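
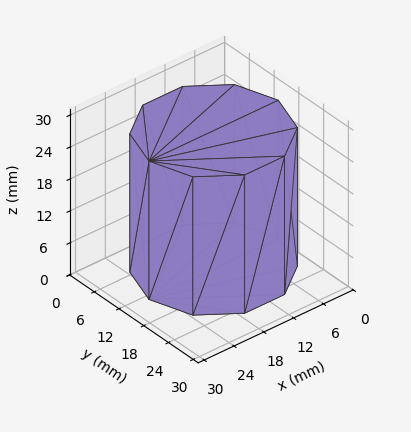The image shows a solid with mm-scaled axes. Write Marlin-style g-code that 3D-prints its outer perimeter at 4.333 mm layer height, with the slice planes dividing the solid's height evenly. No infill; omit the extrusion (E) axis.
Reading the render: the shape is a regular 10-sided prism (a cylinder approximated with 10 flat sides), circumscribed radius ≈ 13 mm, height ≈ 26 mm (dimensions read to the nearest mm from the axis ticks). For the g-code, the solid's height is divided into equal slices at the stated Δz and each level perimeter traced with G1 moves after a G0 lift.

; perimeter-only toolpath
G21 ; units = mm
G90 ; absolute positioning
G28 ; home
; layer 1
G0 Z4.333
G0 X26.000 Y13.000
G1 X23.517 Y20.641
G1 X17.017 Y25.364
G1 X8.983 Y25.364
G1 X2.483 Y20.641
G1 X0.000 Y13.000
G1 X2.483 Y5.359
G1 X8.983 Y0.636
G1 X17.017 Y0.636
G1 X23.517 Y5.359
G1 X26.000 Y13.000
; layer 2
G0 Z8.667
G0 X26.000 Y13.000
G1 X23.517 Y20.641
G1 X17.017 Y25.364
G1 X8.983 Y25.364
G1 X2.483 Y20.641
G1 X0.000 Y13.000
G1 X2.483 Y5.359
G1 X8.983 Y0.636
G1 X17.017 Y0.636
G1 X23.517 Y5.359
G1 X26.000 Y13.000
; layer 3
G0 Z13.000
G0 X26.000 Y13.000
G1 X23.517 Y20.641
G1 X17.017 Y25.364
G1 X8.983 Y25.364
G1 X2.483 Y20.641
G1 X0.000 Y13.000
G1 X2.483 Y5.359
G1 X8.983 Y0.636
G1 X17.017 Y0.636
G1 X23.517 Y5.359
G1 X26.000 Y13.000
; layer 4
G0 Z17.333
G0 X26.000 Y13.000
G1 X23.517 Y20.641
G1 X17.017 Y25.364
G1 X8.983 Y25.364
G1 X2.483 Y20.641
G1 X0.000 Y13.000
G1 X2.483 Y5.359
G1 X8.983 Y0.636
G1 X17.017 Y0.636
G1 X23.517 Y5.359
G1 X26.000 Y13.000
; layer 5
G0 Z21.667
G0 X26.000 Y13.000
G1 X23.517 Y20.641
G1 X17.017 Y25.364
G1 X8.983 Y25.364
G1 X2.483 Y20.641
G1 X0.000 Y13.000
G1 X2.483 Y5.359
G1 X8.983 Y0.636
G1 X17.017 Y0.636
G1 X23.517 Y5.359
G1 X26.000 Y13.000
; layer 6
G0 Z26.000
G0 X26.000 Y13.000
G1 X23.517 Y20.641
G1 X17.017 Y25.364
G1 X8.983 Y25.364
G1 X2.483 Y20.641
G1 X0.000 Y13.000
G1 X2.483 Y5.359
G1 X8.983 Y0.636
G1 X17.017 Y0.636
G1 X23.517 Y5.359
G1 X26.000 Y13.000
M2 ; end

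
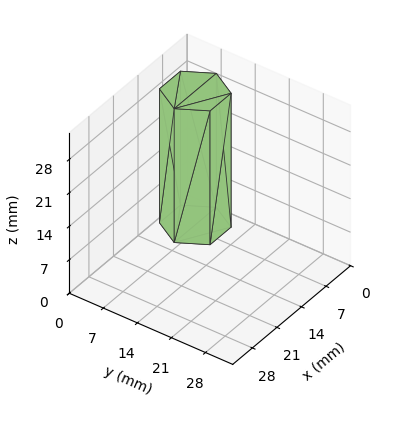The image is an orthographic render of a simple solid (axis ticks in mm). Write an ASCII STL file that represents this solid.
Reading the render: the shape is a regular 6-sided prism (a cylinder approximated with 6 flat sides), circumscribed radius ≈ 6 mm, height ≈ 28 mm (dimensions read to the nearest mm from the axis ticks). For the STL, each face is triangulated and given an outward normal.

solid part
  facet normal 0.0000 0.0000 -1.0000
    outer loop
      vertex 3.00 11.20 0.00
      vertex 9.00 11.20 0.00
      vertex 12.00 6.00 0.00
    endloop
  endfacet
  facet normal 0.0000 0.0000 -1.0000
    outer loop
      vertex 0.00 6.00 0.00
      vertex 3.00 11.20 0.00
      vertex 12.00 6.00 0.00
    endloop
  endfacet
  facet normal 0.0000 0.0000 -1.0000
    outer loop
      vertex 3.00 0.80 0.00
      vertex 0.00 6.00 0.00
      vertex 12.00 6.00 0.00
    endloop
  endfacet
  facet normal 0.0000 0.0000 -1.0000
    outer loop
      vertex 9.00 0.80 0.00
      vertex 3.00 0.80 0.00
      vertex 12.00 6.00 0.00
    endloop
  endfacet
  facet normal 0.0000 0.0000 1.0000
    outer loop
      vertex 12.00 6.00 28.00
      vertex 9.00 11.20 28.00
      vertex 3.00 11.20 28.00
    endloop
  endfacet
  facet normal 0.0000 0.0000 1.0000
    outer loop
      vertex 12.00 6.00 28.00
      vertex 3.00 11.20 28.00
      vertex 0.00 6.00 28.00
    endloop
  endfacet
  facet normal 0.0000 0.0000 1.0000
    outer loop
      vertex 12.00 6.00 28.00
      vertex 0.00 6.00 28.00
      vertex 3.00 0.80 28.00
    endloop
  endfacet
  facet normal 0.0000 0.0000 1.0000
    outer loop
      vertex 12.00 6.00 28.00
      vertex 3.00 0.80 28.00
      vertex 9.00 0.80 28.00
    endloop
  endfacet
  facet normal 0.8662 0.4997 0.0000
    outer loop
      vertex 12.00 6.00 0.00
      vertex 9.00 11.20 0.00
      vertex 9.00 11.20 28.00
    endloop
  endfacet
  facet normal 0.8662 0.4997 0.0000
    outer loop
      vertex 12.00 6.00 0.00
      vertex 9.00 11.20 28.00
      vertex 12.00 6.00 28.00
    endloop
  endfacet
  facet normal 0.0000 1.0000 0.0000
    outer loop
      vertex 9.00 11.20 0.00
      vertex 3.00 11.20 0.00
      vertex 3.00 11.20 28.00
    endloop
  endfacet
  facet normal 0.0000 1.0000 0.0000
    outer loop
      vertex 9.00 11.20 0.00
      vertex 3.00 11.20 28.00
      vertex 9.00 11.20 28.00
    endloop
  endfacet
  facet normal -0.8662 0.4997 0.0000
    outer loop
      vertex 3.00 11.20 0.00
      vertex 0.00 6.00 0.00
      vertex 0.00 6.00 28.00
    endloop
  endfacet
  facet normal -0.8662 0.4997 0.0000
    outer loop
      vertex 3.00 11.20 0.00
      vertex 0.00 6.00 28.00
      vertex 3.00 11.20 28.00
    endloop
  endfacet
  facet normal -0.8662 -0.4997 0.0000
    outer loop
      vertex 0.00 6.00 0.00
      vertex 3.00 0.80 0.00
      vertex 3.00 0.80 28.00
    endloop
  endfacet
  facet normal -0.8662 -0.4997 0.0000
    outer loop
      vertex 0.00 6.00 0.00
      vertex 3.00 0.80 28.00
      vertex 0.00 6.00 28.00
    endloop
  endfacet
  facet normal 0.0000 -1.0000 0.0000
    outer loop
      vertex 3.00 0.80 0.00
      vertex 9.00 0.80 0.00
      vertex 9.00 0.80 28.00
    endloop
  endfacet
  facet normal 0.0000 -1.0000 0.0000
    outer loop
      vertex 3.00 0.80 0.00
      vertex 9.00 0.80 28.00
      vertex 3.00 0.80 28.00
    endloop
  endfacet
  facet normal 0.8662 -0.4997 0.0000
    outer loop
      vertex 9.00 0.80 0.00
      vertex 12.00 6.00 0.00
      vertex 12.00 6.00 28.00
    endloop
  endfacet
  facet normal 0.8662 -0.4997 0.0000
    outer loop
      vertex 9.00 0.80 0.00
      vertex 12.00 6.00 28.00
      vertex 9.00 0.80 28.00
    endloop
  endfacet
endsolid part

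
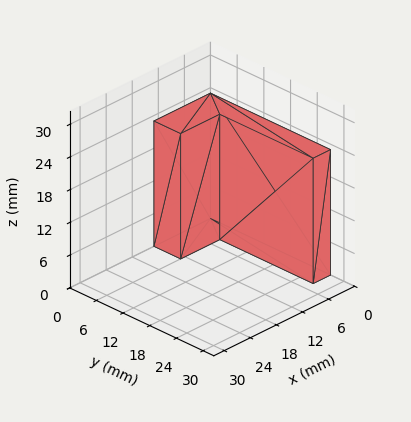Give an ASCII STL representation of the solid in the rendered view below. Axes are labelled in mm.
Reading the render: the shape is an L-shaped prism: outer 13 × 27 mm, arm thicknesses ≈ 6 mm (horizontal) and 4 mm (vertical), extruded 23 mm in z (dimensions read to the nearest mm from the axis ticks). For the STL, each face is triangulated and given an outward normal.

solid part
  facet normal 0.0000 0.0000 -1.0000
    outer loop
      vertex 13.00 6.00 0.00
      vertex 13.00 0.00 0.00
      vertex 0.00 0.00 0.00
    endloop
  endfacet
  facet normal 0.0000 0.0000 -1.0000
    outer loop
      vertex 4.00 6.00 0.00
      vertex 13.00 6.00 0.00
      vertex 0.00 0.00 0.00
    endloop
  endfacet
  facet normal 0.0000 0.0000 -1.0000
    outer loop
      vertex 4.00 27.00 0.00
      vertex 4.00 6.00 0.00
      vertex 0.00 0.00 0.00
    endloop
  endfacet
  facet normal 0.0000 0.0000 -1.0000
    outer loop
      vertex 0.00 27.00 0.00
      vertex 4.00 27.00 0.00
      vertex 0.00 0.00 0.00
    endloop
  endfacet
  facet normal 0.0000 0.0000 1.0000
    outer loop
      vertex 0.00 0.00 23.00
      vertex 13.00 0.00 23.00
      vertex 13.00 6.00 23.00
    endloop
  endfacet
  facet normal 0.0000 0.0000 1.0000
    outer loop
      vertex 0.00 0.00 23.00
      vertex 13.00 6.00 23.00
      vertex 4.00 6.00 23.00
    endloop
  endfacet
  facet normal 0.0000 0.0000 1.0000
    outer loop
      vertex 0.00 0.00 23.00
      vertex 4.00 6.00 23.00
      vertex 4.00 27.00 23.00
    endloop
  endfacet
  facet normal 0.0000 0.0000 1.0000
    outer loop
      vertex 0.00 0.00 23.00
      vertex 4.00 27.00 23.00
      vertex 0.00 27.00 23.00
    endloop
  endfacet
  facet normal 0.0000 -1.0000 0.0000
    outer loop
      vertex 0.00 0.00 0.00
      vertex 13.00 0.00 0.00
      vertex 13.00 0.00 23.00
    endloop
  endfacet
  facet normal 0.0000 -1.0000 0.0000
    outer loop
      vertex 0.00 0.00 0.00
      vertex 13.00 0.00 23.00
      vertex 0.00 0.00 23.00
    endloop
  endfacet
  facet normal 1.0000 0.0000 0.0000
    outer loop
      vertex 13.00 0.00 0.00
      vertex 13.00 6.00 0.00
      vertex 13.00 6.00 23.00
    endloop
  endfacet
  facet normal 1.0000 0.0000 0.0000
    outer loop
      vertex 13.00 0.00 0.00
      vertex 13.00 6.00 23.00
      vertex 13.00 0.00 23.00
    endloop
  endfacet
  facet normal 0.0000 1.0000 0.0000
    outer loop
      vertex 13.00 6.00 0.00
      vertex 4.00 6.00 0.00
      vertex 4.00 6.00 23.00
    endloop
  endfacet
  facet normal 0.0000 1.0000 0.0000
    outer loop
      vertex 13.00 6.00 0.00
      vertex 4.00 6.00 23.00
      vertex 13.00 6.00 23.00
    endloop
  endfacet
  facet normal 1.0000 0.0000 0.0000
    outer loop
      vertex 4.00 6.00 0.00
      vertex 4.00 27.00 0.00
      vertex 4.00 27.00 23.00
    endloop
  endfacet
  facet normal 1.0000 0.0000 0.0000
    outer loop
      vertex 4.00 6.00 0.00
      vertex 4.00 27.00 23.00
      vertex 4.00 6.00 23.00
    endloop
  endfacet
  facet normal 0.0000 1.0000 0.0000
    outer loop
      vertex 4.00 27.00 0.00
      vertex 0.00 27.00 0.00
      vertex 0.00 27.00 23.00
    endloop
  endfacet
  facet normal 0.0000 1.0000 0.0000
    outer loop
      vertex 4.00 27.00 0.00
      vertex 0.00 27.00 23.00
      vertex 4.00 27.00 23.00
    endloop
  endfacet
  facet normal -1.0000 0.0000 0.0000
    outer loop
      vertex 0.00 27.00 0.00
      vertex 0.00 0.00 0.00
      vertex 0.00 0.00 23.00
    endloop
  endfacet
  facet normal -1.0000 0.0000 0.0000
    outer loop
      vertex 0.00 27.00 0.00
      vertex 0.00 0.00 23.00
      vertex 0.00 27.00 23.00
    endloop
  endfacet
endsolid part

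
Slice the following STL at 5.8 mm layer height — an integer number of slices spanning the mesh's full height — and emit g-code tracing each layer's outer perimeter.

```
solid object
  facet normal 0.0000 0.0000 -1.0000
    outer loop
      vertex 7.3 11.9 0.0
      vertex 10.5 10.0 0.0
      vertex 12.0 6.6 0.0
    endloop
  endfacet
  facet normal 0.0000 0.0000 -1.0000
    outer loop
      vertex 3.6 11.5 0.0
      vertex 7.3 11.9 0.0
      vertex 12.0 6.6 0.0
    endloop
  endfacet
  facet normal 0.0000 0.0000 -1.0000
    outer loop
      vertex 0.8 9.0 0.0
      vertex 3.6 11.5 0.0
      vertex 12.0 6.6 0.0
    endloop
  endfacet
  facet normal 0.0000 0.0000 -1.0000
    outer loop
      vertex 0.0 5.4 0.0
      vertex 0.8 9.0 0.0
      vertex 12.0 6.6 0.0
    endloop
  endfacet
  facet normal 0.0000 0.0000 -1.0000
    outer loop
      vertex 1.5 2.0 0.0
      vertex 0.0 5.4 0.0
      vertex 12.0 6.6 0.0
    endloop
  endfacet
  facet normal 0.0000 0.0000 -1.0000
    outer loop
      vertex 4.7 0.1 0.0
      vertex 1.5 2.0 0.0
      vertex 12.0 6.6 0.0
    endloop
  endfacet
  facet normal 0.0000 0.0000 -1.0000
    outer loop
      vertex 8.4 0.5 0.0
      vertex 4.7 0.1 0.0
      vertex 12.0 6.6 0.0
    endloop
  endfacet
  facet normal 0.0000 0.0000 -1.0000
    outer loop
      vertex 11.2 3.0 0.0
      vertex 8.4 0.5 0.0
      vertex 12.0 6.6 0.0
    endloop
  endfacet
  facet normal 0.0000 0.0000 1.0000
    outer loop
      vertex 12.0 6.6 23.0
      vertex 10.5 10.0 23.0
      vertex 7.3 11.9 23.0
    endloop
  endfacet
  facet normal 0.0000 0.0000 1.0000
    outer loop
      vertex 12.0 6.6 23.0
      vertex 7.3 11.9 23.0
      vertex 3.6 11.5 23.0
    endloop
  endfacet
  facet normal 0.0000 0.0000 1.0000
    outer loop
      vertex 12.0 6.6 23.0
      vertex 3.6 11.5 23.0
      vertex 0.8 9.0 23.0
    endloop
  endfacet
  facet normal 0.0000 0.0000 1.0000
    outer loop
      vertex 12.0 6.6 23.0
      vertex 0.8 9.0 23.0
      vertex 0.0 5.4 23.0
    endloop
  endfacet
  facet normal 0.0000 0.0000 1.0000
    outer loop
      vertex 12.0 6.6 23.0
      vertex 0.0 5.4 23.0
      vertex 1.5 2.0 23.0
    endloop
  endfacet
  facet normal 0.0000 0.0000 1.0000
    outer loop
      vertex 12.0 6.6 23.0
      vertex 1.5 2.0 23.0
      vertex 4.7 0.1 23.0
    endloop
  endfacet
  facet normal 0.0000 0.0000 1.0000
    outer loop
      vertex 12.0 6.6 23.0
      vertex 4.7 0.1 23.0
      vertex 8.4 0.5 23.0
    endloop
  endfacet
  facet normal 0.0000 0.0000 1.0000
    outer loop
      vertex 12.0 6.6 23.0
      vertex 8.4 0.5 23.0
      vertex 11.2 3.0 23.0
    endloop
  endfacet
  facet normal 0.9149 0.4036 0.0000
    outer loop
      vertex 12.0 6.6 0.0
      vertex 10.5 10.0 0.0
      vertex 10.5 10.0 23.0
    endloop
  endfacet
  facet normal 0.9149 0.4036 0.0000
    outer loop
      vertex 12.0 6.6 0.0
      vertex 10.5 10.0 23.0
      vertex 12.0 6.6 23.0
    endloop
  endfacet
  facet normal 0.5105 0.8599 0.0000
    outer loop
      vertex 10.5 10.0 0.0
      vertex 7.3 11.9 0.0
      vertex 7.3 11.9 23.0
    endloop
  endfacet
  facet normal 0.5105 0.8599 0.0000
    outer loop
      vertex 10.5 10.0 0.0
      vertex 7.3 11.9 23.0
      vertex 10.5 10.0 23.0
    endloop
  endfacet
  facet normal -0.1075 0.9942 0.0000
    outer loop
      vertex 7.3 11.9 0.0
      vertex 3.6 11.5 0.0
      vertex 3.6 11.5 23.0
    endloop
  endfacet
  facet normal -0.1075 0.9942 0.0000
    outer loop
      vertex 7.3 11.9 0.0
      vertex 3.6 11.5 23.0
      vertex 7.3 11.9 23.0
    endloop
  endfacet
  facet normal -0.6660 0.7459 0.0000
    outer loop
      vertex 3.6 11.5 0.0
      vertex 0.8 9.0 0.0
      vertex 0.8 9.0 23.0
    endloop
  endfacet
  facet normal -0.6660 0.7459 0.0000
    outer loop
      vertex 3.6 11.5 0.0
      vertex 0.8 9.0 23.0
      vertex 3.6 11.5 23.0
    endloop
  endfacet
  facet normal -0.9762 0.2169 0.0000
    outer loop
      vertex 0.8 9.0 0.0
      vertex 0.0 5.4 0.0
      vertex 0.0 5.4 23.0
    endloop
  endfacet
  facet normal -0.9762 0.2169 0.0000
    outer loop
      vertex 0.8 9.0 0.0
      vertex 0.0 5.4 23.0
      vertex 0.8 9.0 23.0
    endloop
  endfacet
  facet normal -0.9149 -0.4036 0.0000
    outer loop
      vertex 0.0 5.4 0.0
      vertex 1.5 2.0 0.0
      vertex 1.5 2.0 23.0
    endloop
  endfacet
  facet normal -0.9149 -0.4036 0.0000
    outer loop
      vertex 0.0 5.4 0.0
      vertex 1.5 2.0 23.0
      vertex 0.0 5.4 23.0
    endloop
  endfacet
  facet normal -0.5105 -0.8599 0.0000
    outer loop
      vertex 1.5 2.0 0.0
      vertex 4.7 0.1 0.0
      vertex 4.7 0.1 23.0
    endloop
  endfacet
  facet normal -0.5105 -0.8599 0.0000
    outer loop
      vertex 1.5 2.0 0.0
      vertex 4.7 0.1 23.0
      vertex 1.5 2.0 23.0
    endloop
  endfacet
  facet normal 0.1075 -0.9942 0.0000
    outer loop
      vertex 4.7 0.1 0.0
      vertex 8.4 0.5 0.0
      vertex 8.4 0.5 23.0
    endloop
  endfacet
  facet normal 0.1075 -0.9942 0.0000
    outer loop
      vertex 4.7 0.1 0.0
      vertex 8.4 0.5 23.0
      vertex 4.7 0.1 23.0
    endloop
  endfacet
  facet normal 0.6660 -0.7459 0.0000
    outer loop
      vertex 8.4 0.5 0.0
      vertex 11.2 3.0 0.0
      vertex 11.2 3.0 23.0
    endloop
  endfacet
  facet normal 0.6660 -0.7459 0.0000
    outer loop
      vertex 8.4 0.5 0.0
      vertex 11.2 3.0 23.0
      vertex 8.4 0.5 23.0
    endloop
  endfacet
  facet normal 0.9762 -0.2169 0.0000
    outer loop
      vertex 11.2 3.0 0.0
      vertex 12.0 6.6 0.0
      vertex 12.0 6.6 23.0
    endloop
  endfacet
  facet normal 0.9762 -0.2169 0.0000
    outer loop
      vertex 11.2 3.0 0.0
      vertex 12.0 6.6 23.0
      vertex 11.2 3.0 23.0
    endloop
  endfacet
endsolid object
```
; perimeter-only toolpath
G21 ; units = mm
G90 ; absolute positioning
G28 ; home
; layer 1
G0 Z5.8
G0 X12.0 Y6.6
G1 X10.5 Y10.0
G1 X7.3 Y11.9
G1 X3.6 Y11.5
G1 X0.8 Y9.0
G1 X0.0 Y5.4
G1 X1.5 Y2.0
G1 X4.7 Y0.1
G1 X8.4 Y0.5
G1 X11.2 Y3.0
G1 X12.0 Y6.6
; layer 2
G0 Z11.5
G0 X12.0 Y6.6
G1 X10.5 Y10.0
G1 X7.3 Y11.9
G1 X3.6 Y11.5
G1 X0.8 Y9.0
G1 X0.0 Y5.4
G1 X1.5 Y2.0
G1 X4.7 Y0.1
G1 X8.4 Y0.5
G1 X11.2 Y3.0
G1 X12.0 Y6.6
; layer 3
G0 Z17.2
G0 X12.0 Y6.6
G1 X10.5 Y10.0
G1 X7.3 Y11.9
G1 X3.6 Y11.5
G1 X0.8 Y9.0
G1 X0.0 Y5.4
G1 X1.5 Y2.0
G1 X4.7 Y0.1
G1 X8.4 Y0.5
G1 X11.2 Y3.0
G1 X12.0 Y6.6
; layer 4
G0 Z23.0
G0 X12.0 Y6.6
G1 X10.5 Y10.0
G1 X7.3 Y11.9
G1 X3.6 Y11.5
G1 X0.8 Y9.0
G1 X0.0 Y5.4
G1 X1.5 Y2.0
G1 X4.7 Y0.1
G1 X8.4 Y0.5
G1 X11.2 Y3.0
G1 X12.0 Y6.6
M2 ; end

The solid is a regular 10-sided prism (a cylinder approximated with 10 flat sides), circumscribed radius ≈ 6 mm, height ≈ 23 mm. Slicing at Δz = 5.8 mm — 4 equal slices spanning the solid's height, so layer i sits at z = i·h/4 — gives 4 non-empty perimeters. Each is a 10-segment closed polygon; G0 lifts to the layer z and rapids to the start vertex, then G1 traces the edges.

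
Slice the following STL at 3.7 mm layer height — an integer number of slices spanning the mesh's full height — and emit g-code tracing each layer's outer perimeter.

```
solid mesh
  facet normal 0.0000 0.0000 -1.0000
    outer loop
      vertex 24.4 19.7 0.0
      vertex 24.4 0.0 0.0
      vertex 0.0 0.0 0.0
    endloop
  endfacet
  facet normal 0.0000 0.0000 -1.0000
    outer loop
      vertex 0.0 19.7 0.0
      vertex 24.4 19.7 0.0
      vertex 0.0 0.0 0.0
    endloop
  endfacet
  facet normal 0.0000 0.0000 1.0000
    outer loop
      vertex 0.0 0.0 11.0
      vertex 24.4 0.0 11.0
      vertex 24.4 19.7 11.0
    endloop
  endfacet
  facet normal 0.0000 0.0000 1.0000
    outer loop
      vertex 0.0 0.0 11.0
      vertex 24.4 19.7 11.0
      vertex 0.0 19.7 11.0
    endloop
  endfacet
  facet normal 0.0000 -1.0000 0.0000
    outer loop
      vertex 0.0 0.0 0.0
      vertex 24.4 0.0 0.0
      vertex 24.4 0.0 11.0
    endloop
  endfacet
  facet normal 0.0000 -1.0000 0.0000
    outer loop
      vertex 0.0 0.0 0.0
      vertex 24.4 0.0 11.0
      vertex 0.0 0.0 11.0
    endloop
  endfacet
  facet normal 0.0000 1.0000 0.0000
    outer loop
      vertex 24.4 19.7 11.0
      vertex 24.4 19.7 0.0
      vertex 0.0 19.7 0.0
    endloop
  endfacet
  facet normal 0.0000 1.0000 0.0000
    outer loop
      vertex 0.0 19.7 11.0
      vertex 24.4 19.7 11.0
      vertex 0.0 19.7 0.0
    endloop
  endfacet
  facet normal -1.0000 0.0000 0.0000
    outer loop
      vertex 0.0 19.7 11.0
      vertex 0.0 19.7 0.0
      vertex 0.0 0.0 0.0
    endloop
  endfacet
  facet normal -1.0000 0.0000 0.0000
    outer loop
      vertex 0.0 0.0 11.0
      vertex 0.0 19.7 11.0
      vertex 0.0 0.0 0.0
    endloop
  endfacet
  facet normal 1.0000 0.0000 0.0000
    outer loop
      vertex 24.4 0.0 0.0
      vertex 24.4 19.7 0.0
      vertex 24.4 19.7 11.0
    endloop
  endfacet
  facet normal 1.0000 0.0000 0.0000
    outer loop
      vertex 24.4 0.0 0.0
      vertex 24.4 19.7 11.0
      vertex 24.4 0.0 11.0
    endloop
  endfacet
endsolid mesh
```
; perimeter-only toolpath
G21 ; units = mm
G90 ; absolute positioning
G28 ; home
; layer 1
G0 Z3.7
G0 X0.0 Y0.0
G1 X24.4 Y0.0
G1 X24.4 Y19.7
G1 X0.0 Y19.7
G1 X0.0 Y0.0
; layer 2
G0 Z7.3
G0 X0.0 Y0.0
G1 X24.4 Y0.0
G1 X24.4 Y19.7
G1 X0.0 Y19.7
G1 X0.0 Y0.0
; layer 3
G0 Z11.0
G0 X0.0 Y0.0
G1 X24.4 Y0.0
G1 X24.4 Y19.7
G1 X0.0 Y19.7
G1 X0.0 Y0.0
M2 ; end

The solid is a rectangular box, roughly 24.4 × 19.7 mm footprint and 11 mm tall. Slicing at Δz = 3.7 mm — 3 equal slices spanning the solid's height, so layer i sits at z = i·h/3 — gives 3 non-empty perimeters. Each is a 4-segment closed polygon; G0 lifts to the layer z and rapids to the start vertex, then G1 traces the edges.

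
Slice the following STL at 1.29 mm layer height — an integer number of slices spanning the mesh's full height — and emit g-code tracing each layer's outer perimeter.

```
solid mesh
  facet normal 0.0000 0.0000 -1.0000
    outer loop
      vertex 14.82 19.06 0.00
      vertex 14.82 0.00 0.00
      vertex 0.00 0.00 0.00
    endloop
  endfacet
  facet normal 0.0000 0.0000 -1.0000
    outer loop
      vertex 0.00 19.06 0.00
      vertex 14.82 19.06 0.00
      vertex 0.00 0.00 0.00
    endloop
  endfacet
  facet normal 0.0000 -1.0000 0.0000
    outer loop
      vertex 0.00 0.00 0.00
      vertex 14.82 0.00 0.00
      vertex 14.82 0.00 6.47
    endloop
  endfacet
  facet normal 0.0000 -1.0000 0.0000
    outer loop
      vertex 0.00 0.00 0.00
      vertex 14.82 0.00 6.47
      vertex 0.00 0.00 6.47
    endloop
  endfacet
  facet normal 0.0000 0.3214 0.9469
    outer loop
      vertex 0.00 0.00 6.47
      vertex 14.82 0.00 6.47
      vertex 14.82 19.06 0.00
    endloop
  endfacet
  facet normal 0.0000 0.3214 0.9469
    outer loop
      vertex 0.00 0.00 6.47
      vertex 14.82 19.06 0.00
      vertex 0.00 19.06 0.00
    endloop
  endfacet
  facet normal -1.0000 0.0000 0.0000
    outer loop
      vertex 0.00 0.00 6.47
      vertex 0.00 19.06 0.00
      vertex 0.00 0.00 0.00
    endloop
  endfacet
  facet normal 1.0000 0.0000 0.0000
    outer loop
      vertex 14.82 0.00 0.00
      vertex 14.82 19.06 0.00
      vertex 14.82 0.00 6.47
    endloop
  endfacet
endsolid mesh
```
; perimeter-only toolpath
G21 ; units = mm
G90 ; absolute positioning
G28 ; home
; layer 1
G0 Z1.29
G0 X0.00 Y0.00
G1 X14.82 Y0.00
G1 X14.82 Y15.25
G1 X0.00 Y15.25
G1 X0.00 Y0.00
; layer 2
G0 Z2.59
G0 X0.00 Y0.00
G1 X14.82 Y0.00
G1 X14.82 Y11.44
G1 X0.00 Y11.44
G1 X0.00 Y0.00
; layer 3
G0 Z3.88
G0 X0.00 Y0.00
G1 X14.82 Y0.00
G1 X14.82 Y7.62
G1 X0.00 Y7.62
G1 X0.00 Y0.00
; layer 4
G0 Z5.18
G0 X0.00 Y0.00
G1 X14.82 Y0.00
G1 X14.82 Y3.81
G1 X0.00 Y3.81
G1 X0.00 Y0.00
M2 ; end

The solid is a wedge (ramp): 14.8 × 19.1 mm base, rising to 6.47 mm along the y=0 edge and sloping linearly to z=0 at y=19.1. Slicing at Δz = 1.29 mm — 5 equal slices spanning the solid's height, so layer i sits at z = i·h/5 — gives 4 non-empty perimeters. Each is a 4-segment closed polygon; G0 lifts to the layer z and rapids to the start vertex, then G1 traces the edges. The cross-section shrinks linearly with z (the slice at the apex is degenerate and omitted).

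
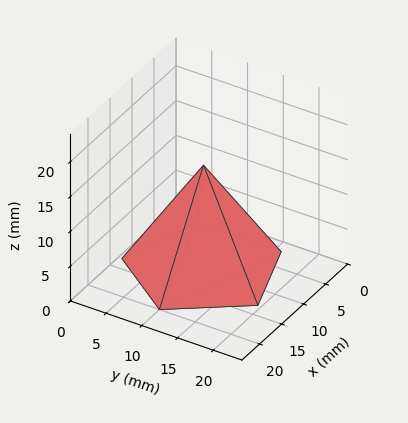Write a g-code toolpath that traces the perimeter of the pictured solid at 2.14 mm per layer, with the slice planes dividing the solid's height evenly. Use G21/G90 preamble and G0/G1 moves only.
Reading the render: the shape is a regular 5-sided pyramid, base circumscribed radius ≈ 10 mm, apex at z ≈ 15 mm (dimensions read to the nearest mm from the axis ticks). For the g-code, the solid's height is divided into equal slices at the stated Δz and each level perimeter traced with G1 moves after a G0 lift.

; perimeter-only toolpath
G21 ; units = mm
G90 ; absolute positioning
G28 ; home
; layer 1
G0 Z2.14
G0 X18.57 Y10.00
G1 X12.65 Y18.15
G1 X3.07 Y15.04
G1 X3.07 Y4.96
G1 X12.65 Y1.85
G1 X18.57 Y10.00
; layer 2
G0 Z4.29
G0 X17.14 Y10.00
G1 X12.21 Y16.79
G1 X4.22 Y14.20
G1 X4.22 Y5.80
G1 X12.21 Y3.21
G1 X17.14 Y10.00
; layer 3
G0 Z6.43
G0 X15.71 Y10.00
G1 X11.77 Y15.43
G1 X5.38 Y13.36
G1 X5.38 Y6.64
G1 X11.77 Y4.57
G1 X15.71 Y10.00
; layer 4
G0 Z8.57
G0 X14.29 Y10.00
G1 X11.32 Y14.08
G1 X6.53 Y12.52
G1 X6.53 Y7.48
G1 X11.32 Y5.92
G1 X14.29 Y10.00
; layer 5
G0 Z10.71
G0 X12.86 Y10.00
G1 X10.88 Y12.72
G1 X7.69 Y11.68
G1 X7.69 Y8.32
G1 X10.88 Y7.28
G1 X12.86 Y10.00
; layer 6
G0 Z12.86
G0 X11.43 Y10.00
G1 X10.44 Y11.36
G1 X8.84 Y10.84
G1 X8.84 Y9.16
G1 X10.44 Y8.64
G1 X11.43 Y10.00
M2 ; end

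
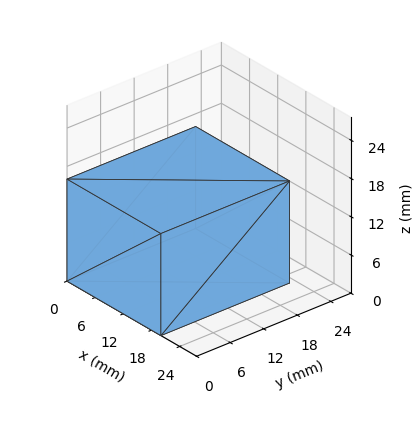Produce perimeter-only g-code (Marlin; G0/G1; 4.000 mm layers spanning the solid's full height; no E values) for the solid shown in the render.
Reading the render: the shape is a rectangular box, roughly 20 × 23 mm footprint and 16 mm tall (dimensions read to the nearest mm from the axis ticks). For the g-code, the solid's height is divided into equal slices at the stated Δz and each level perimeter traced with G1 moves after a G0 lift.

; perimeter-only toolpath
G21 ; units = mm
G90 ; absolute positioning
G28 ; home
; layer 1
G0 Z4.000
G0 X0.000 Y0.000
G1 X20.000 Y0.000
G1 X20.000 Y23.000
G1 X0.000 Y23.000
G1 X0.000 Y0.000
; layer 2
G0 Z8.000
G0 X0.000 Y0.000
G1 X20.000 Y0.000
G1 X20.000 Y23.000
G1 X0.000 Y23.000
G1 X0.000 Y0.000
; layer 3
G0 Z12.000
G0 X0.000 Y0.000
G1 X20.000 Y0.000
G1 X20.000 Y23.000
G1 X0.000 Y23.000
G1 X0.000 Y0.000
; layer 4
G0 Z16.000
G0 X0.000 Y0.000
G1 X20.000 Y0.000
G1 X20.000 Y23.000
G1 X0.000 Y23.000
G1 X0.000 Y0.000
M2 ; end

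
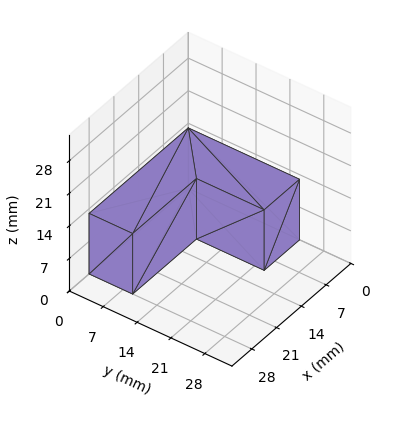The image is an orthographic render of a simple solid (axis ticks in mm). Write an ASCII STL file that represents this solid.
Reading the render: the shape is an L-shaped prism: outer 28 × 23 mm, arm thicknesses ≈ 9 mm (horizontal) and 10 mm (vertical), extruded 13 mm in z (dimensions read to the nearest mm from the axis ticks). For the STL, each face is triangulated and given an outward normal.

solid part
  facet normal 0.0000 0.0000 -1.0000
    outer loop
      vertex 28.0 9.0 0.0
      vertex 28.0 0.0 0.0
      vertex 0.0 0.0 0.0
    endloop
  endfacet
  facet normal 0.0000 0.0000 -1.0000
    outer loop
      vertex 10.0 9.0 0.0
      vertex 28.0 9.0 0.0
      vertex 0.0 0.0 0.0
    endloop
  endfacet
  facet normal 0.0000 0.0000 -1.0000
    outer loop
      vertex 10.0 23.0 0.0
      vertex 10.0 9.0 0.0
      vertex 0.0 0.0 0.0
    endloop
  endfacet
  facet normal 0.0000 0.0000 -1.0000
    outer loop
      vertex 0.0 23.0 0.0
      vertex 10.0 23.0 0.0
      vertex 0.0 0.0 0.0
    endloop
  endfacet
  facet normal 0.0000 0.0000 1.0000
    outer loop
      vertex 0.0 0.0 13.0
      vertex 28.0 0.0 13.0
      vertex 28.0 9.0 13.0
    endloop
  endfacet
  facet normal 0.0000 0.0000 1.0000
    outer loop
      vertex 0.0 0.0 13.0
      vertex 28.0 9.0 13.0
      vertex 10.0 9.0 13.0
    endloop
  endfacet
  facet normal 0.0000 0.0000 1.0000
    outer loop
      vertex 0.0 0.0 13.0
      vertex 10.0 9.0 13.0
      vertex 10.0 23.0 13.0
    endloop
  endfacet
  facet normal 0.0000 0.0000 1.0000
    outer loop
      vertex 0.0 0.0 13.0
      vertex 10.0 23.0 13.0
      vertex 0.0 23.0 13.0
    endloop
  endfacet
  facet normal 0.0000 -1.0000 0.0000
    outer loop
      vertex 0.0 0.0 0.0
      vertex 28.0 0.0 0.0
      vertex 28.0 0.0 13.0
    endloop
  endfacet
  facet normal 0.0000 -1.0000 0.0000
    outer loop
      vertex 0.0 0.0 0.0
      vertex 28.0 0.0 13.0
      vertex 0.0 0.0 13.0
    endloop
  endfacet
  facet normal 1.0000 0.0000 0.0000
    outer loop
      vertex 28.0 0.0 0.0
      vertex 28.0 9.0 0.0
      vertex 28.0 9.0 13.0
    endloop
  endfacet
  facet normal 1.0000 0.0000 0.0000
    outer loop
      vertex 28.0 0.0 0.0
      vertex 28.0 9.0 13.0
      vertex 28.0 0.0 13.0
    endloop
  endfacet
  facet normal 0.0000 1.0000 0.0000
    outer loop
      vertex 28.0 9.0 0.0
      vertex 10.0 9.0 0.0
      vertex 10.0 9.0 13.0
    endloop
  endfacet
  facet normal 0.0000 1.0000 0.0000
    outer loop
      vertex 28.0 9.0 0.0
      vertex 10.0 9.0 13.0
      vertex 28.0 9.0 13.0
    endloop
  endfacet
  facet normal 1.0000 0.0000 0.0000
    outer loop
      vertex 10.0 9.0 0.0
      vertex 10.0 23.0 0.0
      vertex 10.0 23.0 13.0
    endloop
  endfacet
  facet normal 1.0000 0.0000 0.0000
    outer loop
      vertex 10.0 9.0 0.0
      vertex 10.0 23.0 13.0
      vertex 10.0 9.0 13.0
    endloop
  endfacet
  facet normal 0.0000 1.0000 0.0000
    outer loop
      vertex 10.0 23.0 0.0
      vertex 0.0 23.0 0.0
      vertex 0.0 23.0 13.0
    endloop
  endfacet
  facet normal 0.0000 1.0000 0.0000
    outer loop
      vertex 10.0 23.0 0.0
      vertex 0.0 23.0 13.0
      vertex 10.0 23.0 13.0
    endloop
  endfacet
  facet normal -1.0000 0.0000 0.0000
    outer loop
      vertex 0.0 23.0 0.0
      vertex 0.0 0.0 0.0
      vertex 0.0 0.0 13.0
    endloop
  endfacet
  facet normal -1.0000 0.0000 0.0000
    outer loop
      vertex 0.0 23.0 0.0
      vertex 0.0 0.0 13.0
      vertex 0.0 23.0 13.0
    endloop
  endfacet
endsolid part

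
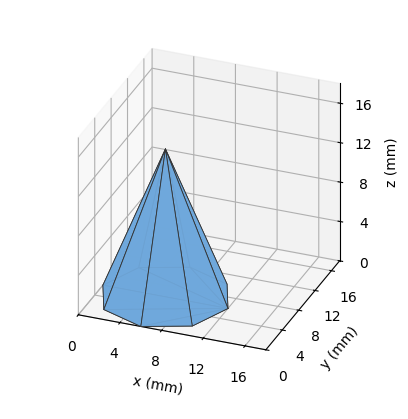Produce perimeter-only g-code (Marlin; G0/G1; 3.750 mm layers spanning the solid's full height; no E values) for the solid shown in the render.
Reading the render: the shape is a regular 8-sided pyramid, base circumscribed radius ≈ 6 mm, apex at z ≈ 15 mm (dimensions read to the nearest mm from the axis ticks). For the g-code, the solid's height is divided into equal slices at the stated Δz and each level perimeter traced with G1 moves after a G0 lift.

; perimeter-only toolpath
G21 ; units = mm
G90 ; absolute positioning
G28 ; home
; layer 1
G0 Z3.750
G0 X10.500 Y6.000
G1 X9.182 Y9.182
G1 X6.000 Y10.500
G1 X2.818 Y9.182
G1 X1.500 Y6.000
G1 X2.818 Y2.818
G1 X6.000 Y1.500
G1 X9.182 Y2.818
G1 X10.500 Y6.000
; layer 2
G0 Z7.500
G0 X9.000 Y6.000
G1 X8.122 Y8.122
G1 X6.000 Y9.000
G1 X3.878 Y8.122
G1 X3.000 Y6.000
G1 X3.878 Y3.878
G1 X6.000 Y3.000
G1 X8.122 Y3.878
G1 X9.000 Y6.000
; layer 3
G0 Z11.250
G0 X7.500 Y6.000
G1 X7.061 Y7.061
G1 X6.000 Y7.500
G1 X4.939 Y7.061
G1 X4.500 Y6.000
G1 X4.939 Y4.939
G1 X6.000 Y4.500
G1 X7.061 Y4.939
G1 X7.500 Y6.000
M2 ; end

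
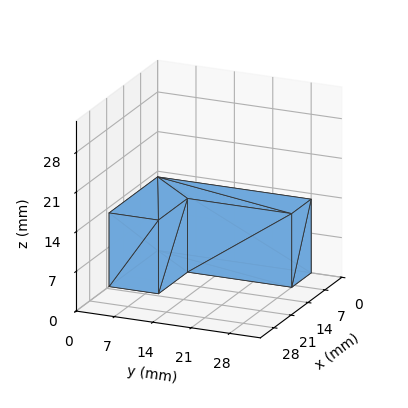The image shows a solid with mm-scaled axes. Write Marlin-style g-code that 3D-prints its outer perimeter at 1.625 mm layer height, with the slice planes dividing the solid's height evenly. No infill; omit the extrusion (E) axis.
Reading the render: the shape is an L-shaped prism: outer 20 × 28 mm, arm thicknesses ≈ 9 mm (horizontal) and 8 mm (vertical), extruded 13 mm in z (dimensions read to the nearest mm from the axis ticks). For the g-code, the solid's height is divided into equal slices at the stated Δz and each level perimeter traced with G1 moves after a G0 lift.

; perimeter-only toolpath
G21 ; units = mm
G90 ; absolute positioning
G28 ; home
; layer 1
G0 Z1.625
G0 X0.000 Y0.000
G1 X20.000 Y0.000
G1 X20.000 Y9.000
G1 X8.000 Y9.000
G1 X8.000 Y28.000
G1 X0.000 Y28.000
G1 X0.000 Y0.000
; layer 2
G0 Z3.250
G0 X0.000 Y0.000
G1 X20.000 Y0.000
G1 X20.000 Y9.000
G1 X8.000 Y9.000
G1 X8.000 Y28.000
G1 X0.000 Y28.000
G1 X0.000 Y0.000
; layer 3
G0 Z4.875
G0 X0.000 Y0.000
G1 X20.000 Y0.000
G1 X20.000 Y9.000
G1 X8.000 Y9.000
G1 X8.000 Y28.000
G1 X0.000 Y28.000
G1 X0.000 Y0.000
; layer 4
G0 Z6.500
G0 X0.000 Y0.000
G1 X20.000 Y0.000
G1 X20.000 Y9.000
G1 X8.000 Y9.000
G1 X8.000 Y28.000
G1 X0.000 Y28.000
G1 X0.000 Y0.000
; layer 5
G0 Z8.125
G0 X0.000 Y0.000
G1 X20.000 Y0.000
G1 X20.000 Y9.000
G1 X8.000 Y9.000
G1 X8.000 Y28.000
G1 X0.000 Y28.000
G1 X0.000 Y0.000
; layer 6
G0 Z9.750
G0 X0.000 Y0.000
G1 X20.000 Y0.000
G1 X20.000 Y9.000
G1 X8.000 Y9.000
G1 X8.000 Y28.000
G1 X0.000 Y28.000
G1 X0.000 Y0.000
; layer 7
G0 Z11.375
G0 X0.000 Y0.000
G1 X20.000 Y0.000
G1 X20.000 Y9.000
G1 X8.000 Y9.000
G1 X8.000 Y28.000
G1 X0.000 Y28.000
G1 X0.000 Y0.000
; layer 8
G0 Z13.000
G0 X0.000 Y0.000
G1 X20.000 Y0.000
G1 X20.000 Y9.000
G1 X8.000 Y9.000
G1 X8.000 Y28.000
G1 X0.000 Y28.000
G1 X0.000 Y0.000
M2 ; end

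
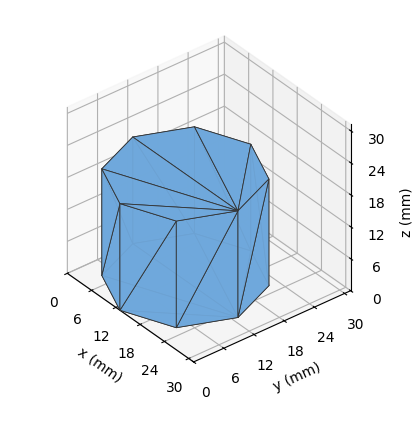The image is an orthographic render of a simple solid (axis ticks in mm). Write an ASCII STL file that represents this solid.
Reading the render: the shape is a regular 8-sided prism (a cylinder approximated with 8 flat sides), circumscribed radius ≈ 13 mm, height ≈ 20 mm (dimensions read to the nearest mm from the axis ticks). For the STL, each face is triangulated and given an outward normal.

solid part
  facet normal 0.0000 0.0000 -1.0000
    outer loop
      vertex 13.0 26.0 0.0
      vertex 22.2 22.2 0.0
      vertex 26.0 13.0 0.0
    endloop
  endfacet
  facet normal 0.0000 0.0000 -1.0000
    outer loop
      vertex 3.8 22.2 0.0
      vertex 13.0 26.0 0.0
      vertex 26.0 13.0 0.0
    endloop
  endfacet
  facet normal 0.0000 0.0000 -1.0000
    outer loop
      vertex 0.0 13.0 0.0
      vertex 3.8 22.2 0.0
      vertex 26.0 13.0 0.0
    endloop
  endfacet
  facet normal 0.0000 0.0000 -1.0000
    outer loop
      vertex 3.8 3.8 0.0
      vertex 0.0 13.0 0.0
      vertex 26.0 13.0 0.0
    endloop
  endfacet
  facet normal 0.0000 0.0000 -1.0000
    outer loop
      vertex 13.0 0.0 0.0
      vertex 3.8 3.8 0.0
      vertex 26.0 13.0 0.0
    endloop
  endfacet
  facet normal 0.0000 0.0000 -1.0000
    outer loop
      vertex 22.2 3.8 0.0
      vertex 13.0 0.0 0.0
      vertex 26.0 13.0 0.0
    endloop
  endfacet
  facet normal 0.0000 0.0000 1.0000
    outer loop
      vertex 26.0 13.0 20.0
      vertex 22.2 22.2 20.0
      vertex 13.0 26.0 20.0
    endloop
  endfacet
  facet normal 0.0000 0.0000 1.0000
    outer loop
      vertex 26.0 13.0 20.0
      vertex 13.0 26.0 20.0
      vertex 3.8 22.2 20.0
    endloop
  endfacet
  facet normal 0.0000 0.0000 1.0000
    outer loop
      vertex 26.0 13.0 20.0
      vertex 3.8 22.2 20.0
      vertex 0.0 13.0 20.0
    endloop
  endfacet
  facet normal 0.0000 0.0000 1.0000
    outer loop
      vertex 26.0 13.0 20.0
      vertex 0.0 13.0 20.0
      vertex 3.8 3.8 20.0
    endloop
  endfacet
  facet normal 0.0000 0.0000 1.0000
    outer loop
      vertex 26.0 13.0 20.0
      vertex 3.8 3.8 20.0
      vertex 13.0 0.0 20.0
    endloop
  endfacet
  facet normal 0.0000 0.0000 1.0000
    outer loop
      vertex 26.0 13.0 20.0
      vertex 13.0 0.0 20.0
      vertex 22.2 3.8 20.0
    endloop
  endfacet
  facet normal 0.9243 0.3818 0.0000
    outer loop
      vertex 26.0 13.0 0.0
      vertex 22.2 22.2 0.0
      vertex 22.2 22.2 20.0
    endloop
  endfacet
  facet normal 0.9243 0.3818 0.0000
    outer loop
      vertex 26.0 13.0 0.0
      vertex 22.2 22.2 20.0
      vertex 26.0 13.0 20.0
    endloop
  endfacet
  facet normal 0.3818 0.9243 0.0000
    outer loop
      vertex 22.2 22.2 0.0
      vertex 13.0 26.0 0.0
      vertex 13.0 26.0 20.0
    endloop
  endfacet
  facet normal 0.3818 0.9243 0.0000
    outer loop
      vertex 22.2 22.2 0.0
      vertex 13.0 26.0 20.0
      vertex 22.2 22.2 20.0
    endloop
  endfacet
  facet normal -0.3818 0.9243 0.0000
    outer loop
      vertex 13.0 26.0 0.0
      vertex 3.8 22.2 0.0
      vertex 3.8 22.2 20.0
    endloop
  endfacet
  facet normal -0.3818 0.9243 0.0000
    outer loop
      vertex 13.0 26.0 0.0
      vertex 3.8 22.2 20.0
      vertex 13.0 26.0 20.0
    endloop
  endfacet
  facet normal -0.9243 0.3818 0.0000
    outer loop
      vertex 3.8 22.2 0.0
      vertex 0.0 13.0 0.0
      vertex 0.0 13.0 20.0
    endloop
  endfacet
  facet normal -0.9243 0.3818 0.0000
    outer loop
      vertex 3.8 22.2 0.0
      vertex 0.0 13.0 20.0
      vertex 3.8 22.2 20.0
    endloop
  endfacet
  facet normal -0.9243 -0.3818 0.0000
    outer loop
      vertex 0.0 13.0 0.0
      vertex 3.8 3.8 0.0
      vertex 3.8 3.8 20.0
    endloop
  endfacet
  facet normal -0.9243 -0.3818 0.0000
    outer loop
      vertex 0.0 13.0 0.0
      vertex 3.8 3.8 20.0
      vertex 0.0 13.0 20.0
    endloop
  endfacet
  facet normal -0.3818 -0.9243 0.0000
    outer loop
      vertex 3.8 3.8 0.0
      vertex 13.0 0.0 0.0
      vertex 13.0 0.0 20.0
    endloop
  endfacet
  facet normal -0.3818 -0.9243 0.0000
    outer loop
      vertex 3.8 3.8 0.0
      vertex 13.0 0.0 20.0
      vertex 3.8 3.8 20.0
    endloop
  endfacet
  facet normal 0.3818 -0.9243 0.0000
    outer loop
      vertex 13.0 0.0 0.0
      vertex 22.2 3.8 0.0
      vertex 22.2 3.8 20.0
    endloop
  endfacet
  facet normal 0.3818 -0.9243 0.0000
    outer loop
      vertex 13.0 0.0 0.0
      vertex 22.2 3.8 20.0
      vertex 13.0 0.0 20.0
    endloop
  endfacet
  facet normal 0.9243 -0.3818 0.0000
    outer loop
      vertex 22.2 3.8 0.0
      vertex 26.0 13.0 0.0
      vertex 26.0 13.0 20.0
    endloop
  endfacet
  facet normal 0.9243 -0.3818 0.0000
    outer loop
      vertex 22.2 3.8 0.0
      vertex 26.0 13.0 20.0
      vertex 22.2 3.8 20.0
    endloop
  endfacet
endsolid part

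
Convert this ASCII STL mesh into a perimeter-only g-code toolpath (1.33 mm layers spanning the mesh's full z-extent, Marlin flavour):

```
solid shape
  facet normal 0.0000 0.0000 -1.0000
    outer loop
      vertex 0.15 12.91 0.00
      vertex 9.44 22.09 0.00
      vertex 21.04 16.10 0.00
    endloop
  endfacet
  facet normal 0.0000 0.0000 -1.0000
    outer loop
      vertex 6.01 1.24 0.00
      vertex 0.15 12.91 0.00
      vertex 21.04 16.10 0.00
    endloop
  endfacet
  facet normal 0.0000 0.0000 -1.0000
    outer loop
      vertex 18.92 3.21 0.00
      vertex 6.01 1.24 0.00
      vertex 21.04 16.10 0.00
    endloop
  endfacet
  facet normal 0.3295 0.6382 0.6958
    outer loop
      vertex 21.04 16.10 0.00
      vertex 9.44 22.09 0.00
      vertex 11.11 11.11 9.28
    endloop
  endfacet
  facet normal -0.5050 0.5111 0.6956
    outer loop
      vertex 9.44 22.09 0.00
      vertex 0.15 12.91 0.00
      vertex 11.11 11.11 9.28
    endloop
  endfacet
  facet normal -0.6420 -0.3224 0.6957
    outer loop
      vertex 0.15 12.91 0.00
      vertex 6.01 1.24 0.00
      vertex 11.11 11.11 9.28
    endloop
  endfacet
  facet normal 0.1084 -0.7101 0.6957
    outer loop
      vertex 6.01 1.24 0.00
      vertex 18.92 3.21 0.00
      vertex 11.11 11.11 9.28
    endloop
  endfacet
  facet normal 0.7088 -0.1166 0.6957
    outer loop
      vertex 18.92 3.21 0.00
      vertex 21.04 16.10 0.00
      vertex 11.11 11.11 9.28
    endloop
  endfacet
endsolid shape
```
; perimeter-only toolpath
G21 ; units = mm
G90 ; absolute positioning
G28 ; home
; layer 1
G0 Z1.33
G0 X19.62 Y15.39
G1 X9.68 Y20.52
G1 X1.72 Y12.65
G1 X6.74 Y2.65
G1 X17.80 Y4.34
G1 X19.62 Y15.39
; layer 2
G0 Z2.65
G0 X18.20 Y14.67
G1 X9.92 Y18.95
G1 X3.28 Y12.40
G1 X7.47 Y4.06
G1 X16.69 Y5.47
G1 X18.20 Y14.67
; layer 3
G0 Z3.98
G0 X16.78 Y13.96
G1 X10.16 Y17.38
G1 X4.85 Y12.14
G1 X8.20 Y5.47
G1 X15.57 Y6.60
G1 X16.78 Y13.96
; layer 4
G0 Z5.30
G0 X15.37 Y13.25
G1 X10.39 Y15.82
G1 X6.41 Y11.88
G1 X8.92 Y6.88
G1 X14.46 Y7.72
G1 X15.37 Y13.25
; layer 5
G0 Z6.63
G0 X13.95 Y12.54
G1 X10.63 Y14.25
G1 X7.98 Y11.62
G1 X9.65 Y8.29
G1 X13.34 Y8.85
G1 X13.95 Y12.54
; layer 6
G0 Z7.95
G0 X12.53 Y11.82
G1 X10.87 Y12.68
G1 X9.54 Y11.37
G1 X10.38 Y9.70
G1 X12.23 Y9.98
G1 X12.53 Y11.82
M2 ; end

The solid is a regular 5-sided pyramid, base circumscribed radius ≈ 11.1 mm, apex at z ≈ 9.28 mm. Slicing at Δz = 1.33 mm — 7 equal slices spanning the solid's height, so layer i sits at z = i·h/7 — gives 6 non-empty perimeters. Each is a 5-segment closed polygon; G0 lifts to the layer z and rapids to the start vertex, then G1 traces the edges. The cross-section shrinks linearly with z (the slice at the apex is degenerate and omitted).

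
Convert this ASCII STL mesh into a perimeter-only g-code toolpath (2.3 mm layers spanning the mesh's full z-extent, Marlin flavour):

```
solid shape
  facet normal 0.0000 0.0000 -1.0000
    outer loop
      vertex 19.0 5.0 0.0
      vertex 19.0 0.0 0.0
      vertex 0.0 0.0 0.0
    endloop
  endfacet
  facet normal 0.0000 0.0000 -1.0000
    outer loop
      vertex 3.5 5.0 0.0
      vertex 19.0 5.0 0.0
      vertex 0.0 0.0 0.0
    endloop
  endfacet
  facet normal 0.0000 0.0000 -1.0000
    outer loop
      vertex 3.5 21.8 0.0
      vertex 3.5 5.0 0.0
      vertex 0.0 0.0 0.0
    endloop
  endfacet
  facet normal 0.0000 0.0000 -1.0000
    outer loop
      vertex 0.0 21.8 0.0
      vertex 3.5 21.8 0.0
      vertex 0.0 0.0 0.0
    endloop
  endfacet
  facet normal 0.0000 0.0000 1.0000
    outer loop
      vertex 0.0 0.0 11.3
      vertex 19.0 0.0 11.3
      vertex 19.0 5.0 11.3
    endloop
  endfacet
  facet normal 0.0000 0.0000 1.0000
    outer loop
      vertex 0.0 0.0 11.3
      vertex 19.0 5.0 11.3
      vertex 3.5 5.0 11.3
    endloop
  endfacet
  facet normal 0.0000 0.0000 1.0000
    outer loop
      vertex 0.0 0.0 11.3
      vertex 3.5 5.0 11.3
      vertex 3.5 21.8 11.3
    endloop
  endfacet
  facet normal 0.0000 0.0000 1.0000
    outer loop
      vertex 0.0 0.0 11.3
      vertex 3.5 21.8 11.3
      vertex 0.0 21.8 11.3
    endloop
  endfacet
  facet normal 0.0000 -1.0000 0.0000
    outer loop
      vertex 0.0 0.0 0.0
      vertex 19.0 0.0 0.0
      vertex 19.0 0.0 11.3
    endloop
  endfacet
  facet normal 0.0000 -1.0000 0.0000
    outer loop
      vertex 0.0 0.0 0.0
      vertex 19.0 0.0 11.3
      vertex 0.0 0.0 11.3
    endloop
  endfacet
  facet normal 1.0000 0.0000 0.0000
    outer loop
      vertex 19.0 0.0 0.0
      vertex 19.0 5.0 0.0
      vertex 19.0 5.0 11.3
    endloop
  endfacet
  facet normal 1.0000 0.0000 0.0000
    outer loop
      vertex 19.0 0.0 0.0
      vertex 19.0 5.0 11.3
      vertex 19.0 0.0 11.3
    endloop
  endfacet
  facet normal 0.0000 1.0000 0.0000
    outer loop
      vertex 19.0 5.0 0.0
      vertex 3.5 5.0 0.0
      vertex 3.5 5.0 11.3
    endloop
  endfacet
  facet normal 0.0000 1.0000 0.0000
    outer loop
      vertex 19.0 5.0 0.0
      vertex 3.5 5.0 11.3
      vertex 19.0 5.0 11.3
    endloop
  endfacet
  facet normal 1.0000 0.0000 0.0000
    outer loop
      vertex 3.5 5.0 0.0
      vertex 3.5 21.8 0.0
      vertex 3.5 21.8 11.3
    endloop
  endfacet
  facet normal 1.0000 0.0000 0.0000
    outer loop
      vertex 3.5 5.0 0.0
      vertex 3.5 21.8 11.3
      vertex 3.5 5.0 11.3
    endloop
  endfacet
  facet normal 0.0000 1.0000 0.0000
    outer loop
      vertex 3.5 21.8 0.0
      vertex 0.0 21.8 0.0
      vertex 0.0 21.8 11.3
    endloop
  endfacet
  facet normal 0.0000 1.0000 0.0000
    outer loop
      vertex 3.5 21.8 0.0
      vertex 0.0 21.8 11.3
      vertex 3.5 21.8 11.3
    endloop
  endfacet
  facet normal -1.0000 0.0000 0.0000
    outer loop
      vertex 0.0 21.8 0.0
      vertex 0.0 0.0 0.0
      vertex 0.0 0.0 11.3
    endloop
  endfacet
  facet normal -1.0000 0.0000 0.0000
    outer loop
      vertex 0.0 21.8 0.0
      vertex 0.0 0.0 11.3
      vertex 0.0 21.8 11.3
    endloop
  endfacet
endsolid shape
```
; perimeter-only toolpath
G21 ; units = mm
G90 ; absolute positioning
G28 ; home
; layer 1
G0 Z2.3
G0 X0.0 Y0.0
G1 X19.0 Y0.0
G1 X19.0 Y5.0
G1 X3.5 Y5.0
G1 X3.5 Y21.8
G1 X0.0 Y21.8
G1 X0.0 Y0.0
; layer 2
G0 Z4.5
G0 X0.0 Y0.0
G1 X19.0 Y0.0
G1 X19.0 Y5.0
G1 X3.5 Y5.0
G1 X3.5 Y21.8
G1 X0.0 Y21.8
G1 X0.0 Y0.0
; layer 3
G0 Z6.8
G0 X0.0 Y0.0
G1 X19.0 Y0.0
G1 X19.0 Y5.0
G1 X3.5 Y5.0
G1 X3.5 Y21.8
G1 X0.0 Y21.8
G1 X0.0 Y0.0
; layer 4
G0 Z9.0
G0 X0.0 Y0.0
G1 X19.0 Y0.0
G1 X19.0 Y5.0
G1 X3.5 Y5.0
G1 X3.5 Y21.8
G1 X0.0 Y21.8
G1 X0.0 Y0.0
; layer 5
G0 Z11.3
G0 X0.0 Y0.0
G1 X19.0 Y0.0
G1 X19.0 Y5.0
G1 X3.5 Y5.0
G1 X3.5 Y21.8
G1 X0.0 Y21.8
G1 X0.0 Y0.0
M2 ; end

The solid is an L-shaped prism: outer 19 × 21.8 mm, arm thicknesses ≈ 5 mm (horizontal) and 3.5 mm (vertical), extruded 11.3 mm in z. Slicing at Δz = 2.3 mm — 5 equal slices spanning the solid's height, so layer i sits at z = i·h/5 — gives 5 non-empty perimeters. Each is a 6-segment closed polygon; G0 lifts to the layer z and rapids to the start vertex, then G1 traces the edges.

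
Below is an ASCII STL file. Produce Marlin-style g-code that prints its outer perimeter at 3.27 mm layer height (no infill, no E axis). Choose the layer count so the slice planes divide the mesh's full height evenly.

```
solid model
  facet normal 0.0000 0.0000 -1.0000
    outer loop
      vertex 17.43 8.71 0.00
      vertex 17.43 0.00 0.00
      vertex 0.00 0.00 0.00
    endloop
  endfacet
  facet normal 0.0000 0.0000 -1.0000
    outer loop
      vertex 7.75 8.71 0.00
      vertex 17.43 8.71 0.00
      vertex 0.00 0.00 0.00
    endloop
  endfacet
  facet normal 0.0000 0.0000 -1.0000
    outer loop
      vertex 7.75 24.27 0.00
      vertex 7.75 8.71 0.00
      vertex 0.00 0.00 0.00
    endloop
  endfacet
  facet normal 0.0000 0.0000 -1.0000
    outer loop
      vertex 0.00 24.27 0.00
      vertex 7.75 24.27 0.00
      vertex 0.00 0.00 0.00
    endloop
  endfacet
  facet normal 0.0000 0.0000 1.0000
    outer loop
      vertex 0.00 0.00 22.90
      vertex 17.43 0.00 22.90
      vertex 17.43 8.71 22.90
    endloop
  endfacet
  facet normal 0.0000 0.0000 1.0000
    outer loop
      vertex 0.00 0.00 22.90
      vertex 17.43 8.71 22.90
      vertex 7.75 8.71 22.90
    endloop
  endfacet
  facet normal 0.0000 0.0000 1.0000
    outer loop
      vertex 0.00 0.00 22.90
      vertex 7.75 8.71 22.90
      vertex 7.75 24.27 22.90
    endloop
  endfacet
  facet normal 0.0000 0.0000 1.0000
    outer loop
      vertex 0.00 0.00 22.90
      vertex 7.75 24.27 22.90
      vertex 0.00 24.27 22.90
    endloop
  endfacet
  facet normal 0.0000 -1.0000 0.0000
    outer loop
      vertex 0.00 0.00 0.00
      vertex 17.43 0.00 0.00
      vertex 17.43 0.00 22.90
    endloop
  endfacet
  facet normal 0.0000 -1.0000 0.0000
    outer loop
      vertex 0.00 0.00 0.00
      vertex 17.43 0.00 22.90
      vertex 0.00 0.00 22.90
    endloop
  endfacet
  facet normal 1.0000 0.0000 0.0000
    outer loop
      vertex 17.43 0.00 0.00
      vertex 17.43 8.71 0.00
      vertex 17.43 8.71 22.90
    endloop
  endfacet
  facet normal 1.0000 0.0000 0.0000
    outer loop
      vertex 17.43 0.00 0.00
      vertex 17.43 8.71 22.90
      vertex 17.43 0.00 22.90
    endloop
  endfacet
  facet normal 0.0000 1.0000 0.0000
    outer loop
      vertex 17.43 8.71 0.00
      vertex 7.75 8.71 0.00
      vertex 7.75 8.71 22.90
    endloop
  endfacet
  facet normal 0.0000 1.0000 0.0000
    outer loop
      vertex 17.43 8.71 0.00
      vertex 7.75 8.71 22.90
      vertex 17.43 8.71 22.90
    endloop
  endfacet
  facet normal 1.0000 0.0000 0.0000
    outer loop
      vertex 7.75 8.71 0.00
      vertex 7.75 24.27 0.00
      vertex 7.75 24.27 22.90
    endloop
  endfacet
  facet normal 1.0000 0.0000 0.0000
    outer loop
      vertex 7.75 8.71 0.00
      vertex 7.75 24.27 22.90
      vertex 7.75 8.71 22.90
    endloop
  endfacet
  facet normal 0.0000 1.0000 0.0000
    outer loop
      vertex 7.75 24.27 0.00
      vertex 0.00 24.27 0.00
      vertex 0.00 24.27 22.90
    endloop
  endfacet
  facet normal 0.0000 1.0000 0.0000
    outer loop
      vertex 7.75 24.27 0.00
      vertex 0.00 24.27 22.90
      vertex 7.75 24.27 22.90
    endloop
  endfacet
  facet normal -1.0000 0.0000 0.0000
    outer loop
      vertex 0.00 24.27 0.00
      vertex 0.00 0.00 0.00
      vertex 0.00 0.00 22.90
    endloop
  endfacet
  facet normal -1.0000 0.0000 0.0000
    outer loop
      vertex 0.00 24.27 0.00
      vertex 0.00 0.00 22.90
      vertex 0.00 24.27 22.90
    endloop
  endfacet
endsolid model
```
; perimeter-only toolpath
G21 ; units = mm
G90 ; absolute positioning
G28 ; home
; layer 1
G0 Z3.27
G0 X0.00 Y0.00
G1 X17.43 Y0.00
G1 X17.43 Y8.71
G1 X7.75 Y8.71
G1 X7.75 Y24.27
G1 X0.00 Y24.27
G1 X0.00 Y0.00
; layer 2
G0 Z6.54
G0 X0.00 Y0.00
G1 X17.43 Y0.00
G1 X17.43 Y8.71
G1 X7.75 Y8.71
G1 X7.75 Y24.27
G1 X0.00 Y24.27
G1 X0.00 Y0.00
; layer 3
G0 Z9.81
G0 X0.00 Y0.00
G1 X17.43 Y0.00
G1 X17.43 Y8.71
G1 X7.75 Y8.71
G1 X7.75 Y24.27
G1 X0.00 Y24.27
G1 X0.00 Y0.00
; layer 4
G0 Z13.09
G0 X0.00 Y0.00
G1 X17.43 Y0.00
G1 X17.43 Y8.71
G1 X7.75 Y8.71
G1 X7.75 Y24.27
G1 X0.00 Y24.27
G1 X0.00 Y0.00
; layer 5
G0 Z16.36
G0 X0.00 Y0.00
G1 X17.43 Y0.00
G1 X17.43 Y8.71
G1 X7.75 Y8.71
G1 X7.75 Y24.27
G1 X0.00 Y24.27
G1 X0.00 Y0.00
; layer 6
G0 Z19.63
G0 X0.00 Y0.00
G1 X17.43 Y0.00
G1 X17.43 Y8.71
G1 X7.75 Y8.71
G1 X7.75 Y24.27
G1 X0.00 Y24.27
G1 X0.00 Y0.00
; layer 7
G0 Z22.90
G0 X0.00 Y0.00
G1 X17.43 Y0.00
G1 X17.43 Y8.71
G1 X7.75 Y8.71
G1 X7.75 Y24.27
G1 X0.00 Y24.27
G1 X0.00 Y0.00
M2 ; end

The solid is an L-shaped prism: outer 17.4 × 24.3 mm, arm thicknesses ≈ 8.71 mm (horizontal) and 7.75 mm (vertical), extruded 22.9 mm in z. Slicing at Δz = 3.27 mm — 7 equal slices spanning the solid's height, so layer i sits at z = i·h/7 — gives 7 non-empty perimeters. Each is a 6-segment closed polygon; G0 lifts to the layer z and rapids to the start vertex, then G1 traces the edges.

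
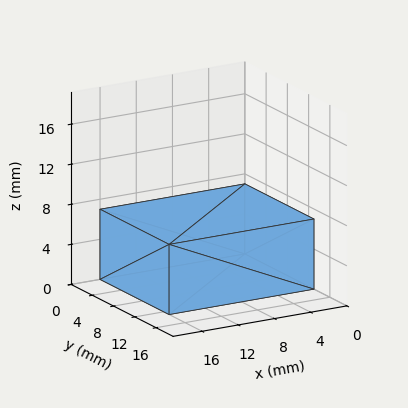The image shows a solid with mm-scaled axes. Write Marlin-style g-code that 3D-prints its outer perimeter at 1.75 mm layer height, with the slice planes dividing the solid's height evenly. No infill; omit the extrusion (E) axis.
Reading the render: the shape is a rectangular box, roughly 16 × 13 mm footprint and 7 mm tall (dimensions read to the nearest mm from the axis ticks). For the g-code, the solid's height is divided into equal slices at the stated Δz and each level perimeter traced with G1 moves after a G0 lift.

; perimeter-only toolpath
G21 ; units = mm
G90 ; absolute positioning
G28 ; home
; layer 1
G0 Z1.75
G0 X0.00 Y0.00
G1 X16.00 Y0.00
G1 X16.00 Y13.00
G1 X0.00 Y13.00
G1 X0.00 Y0.00
; layer 2
G0 Z3.50
G0 X0.00 Y0.00
G1 X16.00 Y0.00
G1 X16.00 Y13.00
G1 X0.00 Y13.00
G1 X0.00 Y0.00
; layer 3
G0 Z5.25
G0 X0.00 Y0.00
G1 X16.00 Y0.00
G1 X16.00 Y13.00
G1 X0.00 Y13.00
G1 X0.00 Y0.00
; layer 4
G0 Z7.00
G0 X0.00 Y0.00
G1 X16.00 Y0.00
G1 X16.00 Y13.00
G1 X0.00 Y13.00
G1 X0.00 Y0.00
M2 ; end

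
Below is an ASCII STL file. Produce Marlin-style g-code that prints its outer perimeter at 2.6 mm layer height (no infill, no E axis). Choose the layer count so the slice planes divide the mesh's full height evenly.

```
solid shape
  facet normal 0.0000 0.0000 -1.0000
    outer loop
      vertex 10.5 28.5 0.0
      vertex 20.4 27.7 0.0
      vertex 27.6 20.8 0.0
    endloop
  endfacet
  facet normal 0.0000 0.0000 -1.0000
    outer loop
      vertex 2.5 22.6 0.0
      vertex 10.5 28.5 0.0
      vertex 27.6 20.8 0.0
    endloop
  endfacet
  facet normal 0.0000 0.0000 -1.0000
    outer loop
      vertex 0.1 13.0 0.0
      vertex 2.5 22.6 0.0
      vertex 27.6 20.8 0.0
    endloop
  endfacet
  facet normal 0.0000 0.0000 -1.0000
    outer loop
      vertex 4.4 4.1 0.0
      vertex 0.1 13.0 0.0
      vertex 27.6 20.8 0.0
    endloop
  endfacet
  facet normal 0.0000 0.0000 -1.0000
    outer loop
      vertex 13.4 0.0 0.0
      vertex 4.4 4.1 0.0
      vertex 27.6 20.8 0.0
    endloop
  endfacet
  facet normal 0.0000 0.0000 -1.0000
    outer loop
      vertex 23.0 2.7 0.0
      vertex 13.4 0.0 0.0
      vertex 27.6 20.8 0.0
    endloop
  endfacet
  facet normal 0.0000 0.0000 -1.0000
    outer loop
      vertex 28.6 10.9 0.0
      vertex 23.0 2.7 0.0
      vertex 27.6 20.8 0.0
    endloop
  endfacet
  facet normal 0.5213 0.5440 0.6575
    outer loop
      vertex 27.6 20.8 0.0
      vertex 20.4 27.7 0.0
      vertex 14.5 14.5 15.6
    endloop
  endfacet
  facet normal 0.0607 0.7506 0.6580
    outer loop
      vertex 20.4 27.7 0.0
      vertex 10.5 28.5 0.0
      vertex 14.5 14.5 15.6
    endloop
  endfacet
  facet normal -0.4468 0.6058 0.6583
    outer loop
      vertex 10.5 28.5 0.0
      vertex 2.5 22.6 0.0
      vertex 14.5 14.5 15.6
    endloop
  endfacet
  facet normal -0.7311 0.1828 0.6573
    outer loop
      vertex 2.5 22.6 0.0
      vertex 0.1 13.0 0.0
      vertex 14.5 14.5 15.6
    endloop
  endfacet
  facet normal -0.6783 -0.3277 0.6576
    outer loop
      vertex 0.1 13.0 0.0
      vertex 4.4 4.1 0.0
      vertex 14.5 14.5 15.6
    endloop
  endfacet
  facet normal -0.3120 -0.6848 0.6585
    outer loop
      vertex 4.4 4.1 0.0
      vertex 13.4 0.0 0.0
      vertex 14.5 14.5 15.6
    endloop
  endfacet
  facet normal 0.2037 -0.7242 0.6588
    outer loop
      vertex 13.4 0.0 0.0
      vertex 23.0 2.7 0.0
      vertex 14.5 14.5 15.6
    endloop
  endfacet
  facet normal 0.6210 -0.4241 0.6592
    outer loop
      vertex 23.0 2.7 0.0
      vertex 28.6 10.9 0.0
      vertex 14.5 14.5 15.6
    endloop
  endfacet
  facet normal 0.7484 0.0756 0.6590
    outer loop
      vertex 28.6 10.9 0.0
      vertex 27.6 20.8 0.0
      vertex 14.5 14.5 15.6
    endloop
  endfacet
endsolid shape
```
; perimeter-only toolpath
G21 ; units = mm
G90 ; absolute positioning
G28 ; home
; layer 1
G0 Z2.6
G0 X25.4 Y19.8
G1 X19.4 Y25.5
G1 X11.2 Y26.2
G1 X4.5 Y21.2
G1 X2.5 Y13.2
G1 X6.1 Y5.8
G1 X13.6 Y2.4
G1 X21.6 Y4.7
G1 X26.2 Y11.5
G1 X25.4 Y19.8
; layer 2
G0 Z5.2
G0 X23.2 Y18.7
G1 X18.4 Y23.3
G1 X11.8 Y23.8
G1 X6.5 Y19.9
G1 X4.9 Y13.5
G1 X7.8 Y7.6
G1 X13.8 Y4.8
G1 X20.2 Y6.6
G1 X23.9 Y12.1
G1 X23.2 Y18.7
; layer 3
G0 Z7.8
G0 X21.0 Y17.6
G1 X17.4 Y21.1
G1 X12.5 Y21.5
G1 X8.5 Y18.6
G1 X7.3 Y13.8
G1 X9.5 Y9.3
G1 X13.9 Y7.3
G1 X18.8 Y8.6
G1 X21.5 Y12.7
G1 X21.0 Y17.6
; layer 4
G0 Z10.4
G0 X18.9 Y16.6
G1 X16.5 Y18.9
G1 X13.2 Y19.2
G1 X10.5 Y17.2
G1 X9.7 Y14.0
G1 X11.1 Y11.0
G1 X14.1 Y9.7
G1 X17.3 Y10.6
G1 X19.2 Y13.3
G1 X18.9 Y16.6
; layer 5
G0 Z13.0
G0 X16.7 Y15.6
G1 X15.5 Y16.7
G1 X13.8 Y16.8
G1 X12.5 Y15.8
G1 X12.1 Y14.2
G1 X12.8 Y12.8
G1 X14.3 Y12.1
G1 X15.9 Y12.5
G1 X16.9 Y13.9
G1 X16.7 Y15.6
M2 ; end

The solid is a regular 9-sided pyramid, base circumscribed radius ≈ 14.5 mm, apex at z ≈ 15.6 mm. Slicing at Δz = 2.6 mm — 6 equal slices spanning the solid's height, so layer i sits at z = i·h/6 — gives 5 non-empty perimeters. Each is a 9-segment closed polygon; G0 lifts to the layer z and rapids to the start vertex, then G1 traces the edges. The cross-section shrinks linearly with z (the slice at the apex is degenerate and omitted).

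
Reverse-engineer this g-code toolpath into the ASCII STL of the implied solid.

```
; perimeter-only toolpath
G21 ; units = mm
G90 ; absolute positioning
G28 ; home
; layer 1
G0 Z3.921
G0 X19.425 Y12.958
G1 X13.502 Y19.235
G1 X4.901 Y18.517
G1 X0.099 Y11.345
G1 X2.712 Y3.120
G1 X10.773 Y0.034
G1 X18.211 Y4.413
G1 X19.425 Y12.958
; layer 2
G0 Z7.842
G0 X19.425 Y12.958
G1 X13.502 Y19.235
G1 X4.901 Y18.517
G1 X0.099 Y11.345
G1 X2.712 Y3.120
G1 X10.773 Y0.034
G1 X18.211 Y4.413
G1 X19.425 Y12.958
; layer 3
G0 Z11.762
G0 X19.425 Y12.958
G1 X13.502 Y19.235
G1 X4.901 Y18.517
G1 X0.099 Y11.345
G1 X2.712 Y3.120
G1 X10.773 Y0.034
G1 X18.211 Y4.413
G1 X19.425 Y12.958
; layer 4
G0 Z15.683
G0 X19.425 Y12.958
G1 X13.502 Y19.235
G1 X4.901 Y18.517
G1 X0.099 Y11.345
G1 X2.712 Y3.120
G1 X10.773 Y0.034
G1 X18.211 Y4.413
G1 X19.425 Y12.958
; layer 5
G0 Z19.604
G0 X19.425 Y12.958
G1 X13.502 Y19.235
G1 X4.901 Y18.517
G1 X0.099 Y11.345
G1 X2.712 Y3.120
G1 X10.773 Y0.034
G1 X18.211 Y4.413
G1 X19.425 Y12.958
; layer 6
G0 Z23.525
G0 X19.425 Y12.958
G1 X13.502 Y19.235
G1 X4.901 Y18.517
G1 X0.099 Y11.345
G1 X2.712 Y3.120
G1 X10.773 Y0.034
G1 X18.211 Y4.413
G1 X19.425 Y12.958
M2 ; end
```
solid part
  facet normal 0.0000 0.0000 -1.0000
    outer loop
      vertex 4.901 18.517 0.000
      vertex 13.502 19.235 0.000
      vertex 19.425 12.958 0.000
    endloop
  endfacet
  facet normal 0.0000 0.0000 -1.0000
    outer loop
      vertex 0.099 11.345 0.000
      vertex 4.901 18.517 0.000
      vertex 19.425 12.958 0.000
    endloop
  endfacet
  facet normal 0.0000 0.0000 -1.0000
    outer loop
      vertex 2.712 3.120 0.000
      vertex 0.099 11.345 0.000
      vertex 19.425 12.958 0.000
    endloop
  endfacet
  facet normal 0.0000 0.0000 -1.0000
    outer loop
      vertex 10.773 0.034 0.000
      vertex 2.712 3.120 0.000
      vertex 19.425 12.958 0.000
    endloop
  endfacet
  facet normal 0.0000 0.0000 -1.0000
    outer loop
      vertex 18.211 4.413 0.000
      vertex 10.773 0.034 0.000
      vertex 19.425 12.958 0.000
    endloop
  endfacet
  facet normal 0.0000 0.0000 1.0000
    outer loop
      vertex 19.425 12.958 23.525
      vertex 13.502 19.235 23.525
      vertex 4.901 18.517 23.525
    endloop
  endfacet
  facet normal 0.0000 0.0000 1.0000
    outer loop
      vertex 19.425 12.958 23.525
      vertex 4.901 18.517 23.525
      vertex 0.099 11.345 23.525
    endloop
  endfacet
  facet normal 0.0000 0.0000 1.0000
    outer loop
      vertex 19.425 12.958 23.525
      vertex 0.099 11.345 23.525
      vertex 2.712 3.120 23.525
    endloop
  endfacet
  facet normal 0.0000 0.0000 1.0000
    outer loop
      vertex 19.425 12.958 23.525
      vertex 2.712 3.120 23.525
      vertex 10.773 0.034 23.525
    endloop
  endfacet
  facet normal 0.0000 0.0000 1.0000
    outer loop
      vertex 19.425 12.958 23.525
      vertex 10.773 0.034 23.525
      vertex 18.211 4.413 23.525
    endloop
  endfacet
  facet normal 0.7273 0.6863 0.0000
    outer loop
      vertex 19.425 12.958 0.000
      vertex 13.502 19.235 0.000
      vertex 13.502 19.235 23.525
    endloop
  endfacet
  facet normal 0.7273 0.6863 0.0000
    outer loop
      vertex 19.425 12.958 0.000
      vertex 13.502 19.235 23.525
      vertex 19.425 12.958 23.525
    endloop
  endfacet
  facet normal -0.0832 0.9965 0.0000
    outer loop
      vertex 13.502 19.235 0.000
      vertex 4.901 18.517 0.000
      vertex 4.901 18.517 23.525
    endloop
  endfacet
  facet normal -0.0832 0.9965 0.0000
    outer loop
      vertex 13.502 19.235 0.000
      vertex 4.901 18.517 23.525
      vertex 13.502 19.235 23.525
    endloop
  endfacet
  facet normal -0.8309 0.5564 0.0000
    outer loop
      vertex 4.901 18.517 0.000
      vertex 0.099 11.345 0.000
      vertex 0.099 11.345 23.525
    endloop
  endfacet
  facet normal -0.8309 0.5564 0.0000
    outer loop
      vertex 4.901 18.517 0.000
      vertex 0.099 11.345 23.525
      vertex 4.901 18.517 23.525
    endloop
  endfacet
  facet normal -0.9531 -0.3028 0.0000
    outer loop
      vertex 0.099 11.345 0.000
      vertex 2.712 3.120 0.000
      vertex 2.712 3.120 23.525
    endloop
  endfacet
  facet normal -0.9531 -0.3028 0.0000
    outer loop
      vertex 0.099 11.345 0.000
      vertex 2.712 3.120 23.525
      vertex 0.099 11.345 23.525
    endloop
  endfacet
  facet normal -0.3575 -0.9339 0.0000
    outer loop
      vertex 2.712 3.120 0.000
      vertex 10.773 0.034 0.000
      vertex 10.773 0.034 23.525
    endloop
  endfacet
  facet normal -0.3575 -0.9339 0.0000
    outer loop
      vertex 2.712 3.120 0.000
      vertex 10.773 0.034 23.525
      vertex 2.712 3.120 23.525
    endloop
  endfacet
  facet normal 0.5073 -0.8617 0.0000
    outer loop
      vertex 10.773 0.034 0.000
      vertex 18.211 4.413 0.000
      vertex 18.211 4.413 23.525
    endloop
  endfacet
  facet normal 0.5073 -0.8617 0.0000
    outer loop
      vertex 10.773 0.034 0.000
      vertex 18.211 4.413 23.525
      vertex 10.773 0.034 23.525
    endloop
  endfacet
  facet normal 0.9901 -0.1407 0.0000
    outer loop
      vertex 18.211 4.413 0.000
      vertex 19.425 12.958 0.000
      vertex 19.425 12.958 23.525
    endloop
  endfacet
  facet normal 0.9901 -0.1407 0.0000
    outer loop
      vertex 18.211 4.413 0.000
      vertex 19.425 12.958 23.525
      vertex 18.211 4.413 23.525
    endloop
  endfacet
endsolid part

The G0 Z moves step by Δz≈3.921 mm. Every layer's G1 loop is the same polygon, so the solid is a straight extrusion of it from z=0 to z≈23.5. Closing with flat bottom and top caps and triangulating gives 24 facets — a regular 7-sided prism (a cylinder approximated with 7 flat sides), circumscribed radius ≈ 9.95 mm, height ≈ 23.5 mm.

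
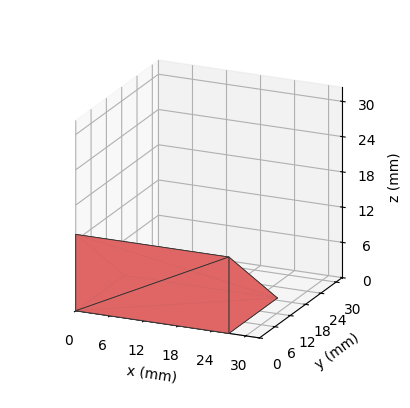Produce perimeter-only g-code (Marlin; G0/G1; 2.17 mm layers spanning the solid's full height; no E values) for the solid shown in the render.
Reading the render: the shape is a wedge (ramp): 27 × 19 mm base, rising to 13 mm along the y=0 edge and sloping linearly to z=0 at y=19 (dimensions read to the nearest mm from the axis ticks). For the g-code, the solid's height is divided into equal slices at the stated Δz and each level perimeter traced with G1 moves after a G0 lift.

; perimeter-only toolpath
G21 ; units = mm
G90 ; absolute positioning
G28 ; home
; layer 1
G0 Z2.17
G0 X0.00 Y0.00
G1 X27.00 Y0.00
G1 X27.00 Y15.83
G1 X0.00 Y15.83
G1 X0.00 Y0.00
; layer 2
G0 Z4.33
G0 X0.00 Y0.00
G1 X27.00 Y0.00
G1 X27.00 Y12.67
G1 X0.00 Y12.67
G1 X0.00 Y0.00
; layer 3
G0 Z6.50
G0 X0.00 Y0.00
G1 X27.00 Y0.00
G1 X27.00 Y9.50
G1 X0.00 Y9.50
G1 X0.00 Y0.00
; layer 4
G0 Z8.67
G0 X0.00 Y0.00
G1 X27.00 Y0.00
G1 X27.00 Y6.33
G1 X0.00 Y6.33
G1 X0.00 Y0.00
; layer 5
G0 Z10.83
G0 X0.00 Y0.00
G1 X27.00 Y0.00
G1 X27.00 Y3.17
G1 X0.00 Y3.17
G1 X0.00 Y0.00
M2 ; end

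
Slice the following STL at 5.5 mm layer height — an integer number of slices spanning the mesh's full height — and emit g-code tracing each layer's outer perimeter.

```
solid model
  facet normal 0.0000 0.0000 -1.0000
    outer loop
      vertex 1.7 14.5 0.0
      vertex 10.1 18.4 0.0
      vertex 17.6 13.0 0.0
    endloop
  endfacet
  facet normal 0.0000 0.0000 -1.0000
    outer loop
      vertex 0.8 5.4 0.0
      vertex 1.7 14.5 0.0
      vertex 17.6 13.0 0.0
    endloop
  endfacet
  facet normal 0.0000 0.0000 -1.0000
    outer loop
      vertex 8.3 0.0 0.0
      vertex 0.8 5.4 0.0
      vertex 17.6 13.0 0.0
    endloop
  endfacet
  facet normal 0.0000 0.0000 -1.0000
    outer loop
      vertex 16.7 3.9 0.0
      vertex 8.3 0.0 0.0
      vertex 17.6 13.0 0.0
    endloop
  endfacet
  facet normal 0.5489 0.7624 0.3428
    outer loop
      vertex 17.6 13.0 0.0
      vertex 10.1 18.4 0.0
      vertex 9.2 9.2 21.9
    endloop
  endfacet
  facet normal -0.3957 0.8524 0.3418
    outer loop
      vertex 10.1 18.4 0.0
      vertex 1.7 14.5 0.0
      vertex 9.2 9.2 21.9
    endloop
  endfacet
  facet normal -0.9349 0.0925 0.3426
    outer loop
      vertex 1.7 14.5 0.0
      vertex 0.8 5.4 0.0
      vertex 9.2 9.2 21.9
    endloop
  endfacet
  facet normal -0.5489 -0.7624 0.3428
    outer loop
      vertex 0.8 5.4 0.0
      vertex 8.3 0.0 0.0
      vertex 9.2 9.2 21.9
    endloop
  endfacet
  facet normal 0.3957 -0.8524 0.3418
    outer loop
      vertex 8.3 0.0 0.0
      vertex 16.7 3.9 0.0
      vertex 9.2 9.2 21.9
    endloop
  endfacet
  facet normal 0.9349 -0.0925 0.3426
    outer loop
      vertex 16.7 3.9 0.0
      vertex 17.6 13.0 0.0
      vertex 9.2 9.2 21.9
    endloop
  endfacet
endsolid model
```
; perimeter-only toolpath
G21 ; units = mm
G90 ; absolute positioning
G28 ; home
; layer 1
G0 Z5.5
G0 X15.5 Y12.1
G1 X9.9 Y16.1
G1 X3.6 Y13.2
G1 X2.9 Y6.4
G1 X8.5 Y2.3
G1 X14.8 Y5.2
G1 X15.5 Y12.1
; layer 2
G0 Z10.9
G0 X13.4 Y11.1
G1 X9.6 Y13.8
G1 X5.4 Y11.8
G1 X5.0 Y7.3
G1 X8.8 Y4.6
G1 X12.9 Y6.5
G1 X13.4 Y11.1
; layer 3
G0 Z16.4
G0 X11.3 Y10.2
G1 X9.4 Y11.5
G1 X7.3 Y10.5
G1 X7.1 Y8.2
G1 X9.0 Y6.9
G1 X11.1 Y7.9
G1 X11.3 Y10.2
M2 ; end

The solid is a regular 6-sided pyramid, base circumscribed radius ≈ 9.2 mm, apex at z ≈ 21.9 mm. Slicing at Δz = 5.5 mm — 4 equal slices spanning the solid's height, so layer i sits at z = i·h/4 — gives 3 non-empty perimeters. Each is a 6-segment closed polygon; G0 lifts to the layer z and rapids to the start vertex, then G1 traces the edges. The cross-section shrinks linearly with z (the slice at the apex is degenerate and omitted).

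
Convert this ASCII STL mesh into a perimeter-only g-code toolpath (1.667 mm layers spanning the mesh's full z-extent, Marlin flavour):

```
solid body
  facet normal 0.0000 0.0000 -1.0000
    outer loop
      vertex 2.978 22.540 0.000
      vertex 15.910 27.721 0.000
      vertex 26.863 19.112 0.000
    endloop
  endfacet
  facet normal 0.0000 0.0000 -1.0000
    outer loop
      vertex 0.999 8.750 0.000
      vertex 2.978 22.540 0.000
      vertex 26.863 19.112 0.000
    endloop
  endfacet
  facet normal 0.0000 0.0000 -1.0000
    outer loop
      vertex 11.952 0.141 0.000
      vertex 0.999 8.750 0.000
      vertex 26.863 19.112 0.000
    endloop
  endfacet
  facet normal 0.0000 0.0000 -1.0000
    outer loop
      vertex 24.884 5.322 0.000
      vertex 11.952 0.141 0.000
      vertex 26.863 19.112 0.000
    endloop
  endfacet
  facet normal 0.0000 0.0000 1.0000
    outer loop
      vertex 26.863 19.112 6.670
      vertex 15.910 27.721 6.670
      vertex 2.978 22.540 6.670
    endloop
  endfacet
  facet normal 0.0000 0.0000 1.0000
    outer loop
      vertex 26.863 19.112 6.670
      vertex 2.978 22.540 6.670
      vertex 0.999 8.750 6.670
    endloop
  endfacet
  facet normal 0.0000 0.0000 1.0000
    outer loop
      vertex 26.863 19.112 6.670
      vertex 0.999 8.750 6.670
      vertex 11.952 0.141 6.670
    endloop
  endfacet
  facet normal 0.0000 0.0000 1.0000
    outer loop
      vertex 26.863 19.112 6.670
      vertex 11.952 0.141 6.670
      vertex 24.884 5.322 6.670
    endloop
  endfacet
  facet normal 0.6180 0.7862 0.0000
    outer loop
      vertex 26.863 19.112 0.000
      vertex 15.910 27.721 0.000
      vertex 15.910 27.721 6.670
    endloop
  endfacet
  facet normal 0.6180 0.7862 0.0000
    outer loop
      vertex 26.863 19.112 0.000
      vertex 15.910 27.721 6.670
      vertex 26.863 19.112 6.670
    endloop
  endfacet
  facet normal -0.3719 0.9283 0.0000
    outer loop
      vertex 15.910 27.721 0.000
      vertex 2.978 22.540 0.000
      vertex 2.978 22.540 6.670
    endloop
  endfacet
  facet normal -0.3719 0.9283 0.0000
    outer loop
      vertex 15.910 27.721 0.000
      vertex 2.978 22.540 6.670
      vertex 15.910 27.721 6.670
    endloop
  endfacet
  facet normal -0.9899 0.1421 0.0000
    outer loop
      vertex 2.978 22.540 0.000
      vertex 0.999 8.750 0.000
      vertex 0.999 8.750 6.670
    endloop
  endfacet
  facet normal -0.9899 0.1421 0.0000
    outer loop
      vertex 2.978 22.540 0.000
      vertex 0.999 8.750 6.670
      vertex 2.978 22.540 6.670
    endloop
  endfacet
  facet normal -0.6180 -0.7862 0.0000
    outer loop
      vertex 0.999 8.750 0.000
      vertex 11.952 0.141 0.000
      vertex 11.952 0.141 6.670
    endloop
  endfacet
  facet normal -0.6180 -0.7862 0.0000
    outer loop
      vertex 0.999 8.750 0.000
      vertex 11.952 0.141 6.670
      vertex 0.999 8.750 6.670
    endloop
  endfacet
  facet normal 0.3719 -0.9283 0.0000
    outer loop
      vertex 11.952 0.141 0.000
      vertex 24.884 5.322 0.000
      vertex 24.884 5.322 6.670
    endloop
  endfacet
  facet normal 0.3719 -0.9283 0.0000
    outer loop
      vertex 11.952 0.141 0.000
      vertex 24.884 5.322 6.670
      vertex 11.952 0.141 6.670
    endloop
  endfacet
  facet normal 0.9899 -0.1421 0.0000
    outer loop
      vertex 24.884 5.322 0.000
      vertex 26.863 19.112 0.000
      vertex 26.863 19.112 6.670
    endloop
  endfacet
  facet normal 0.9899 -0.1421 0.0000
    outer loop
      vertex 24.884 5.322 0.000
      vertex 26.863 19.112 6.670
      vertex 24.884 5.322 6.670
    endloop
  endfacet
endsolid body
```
; perimeter-only toolpath
G21 ; units = mm
G90 ; absolute positioning
G28 ; home
; layer 1
G0 Z1.667
G0 X26.863 Y19.112
G1 X15.910 Y27.721
G1 X2.978 Y22.540
G1 X0.999 Y8.750
G1 X11.952 Y0.141
G1 X24.884 Y5.322
G1 X26.863 Y19.112
; layer 2
G0 Z3.335
G0 X26.863 Y19.112
G1 X15.910 Y27.721
G1 X2.978 Y22.540
G1 X0.999 Y8.750
G1 X11.952 Y0.141
G1 X24.884 Y5.322
G1 X26.863 Y19.112
; layer 3
G0 Z5.002
G0 X26.863 Y19.112
G1 X15.910 Y27.721
G1 X2.978 Y22.540
G1 X0.999 Y8.750
G1 X11.952 Y0.141
G1 X24.884 Y5.322
G1 X26.863 Y19.112
; layer 4
G0 Z6.670
G0 X26.863 Y19.112
G1 X15.910 Y27.721
G1 X2.978 Y22.540
G1 X0.999 Y8.750
G1 X11.952 Y0.141
G1 X24.884 Y5.322
G1 X26.863 Y19.112
M2 ; end

The solid is a regular 6-sided prism (a cylinder approximated with 6 flat sides), circumscribed radius ≈ 13.9 mm, height ≈ 6.67 mm. Slicing at Δz = 1.667 mm — 4 equal slices spanning the solid's height, so layer i sits at z = i·h/4 — gives 4 non-empty perimeters. Each is a 6-segment closed polygon; G0 lifts to the layer z and rapids to the start vertex, then G1 traces the edges.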